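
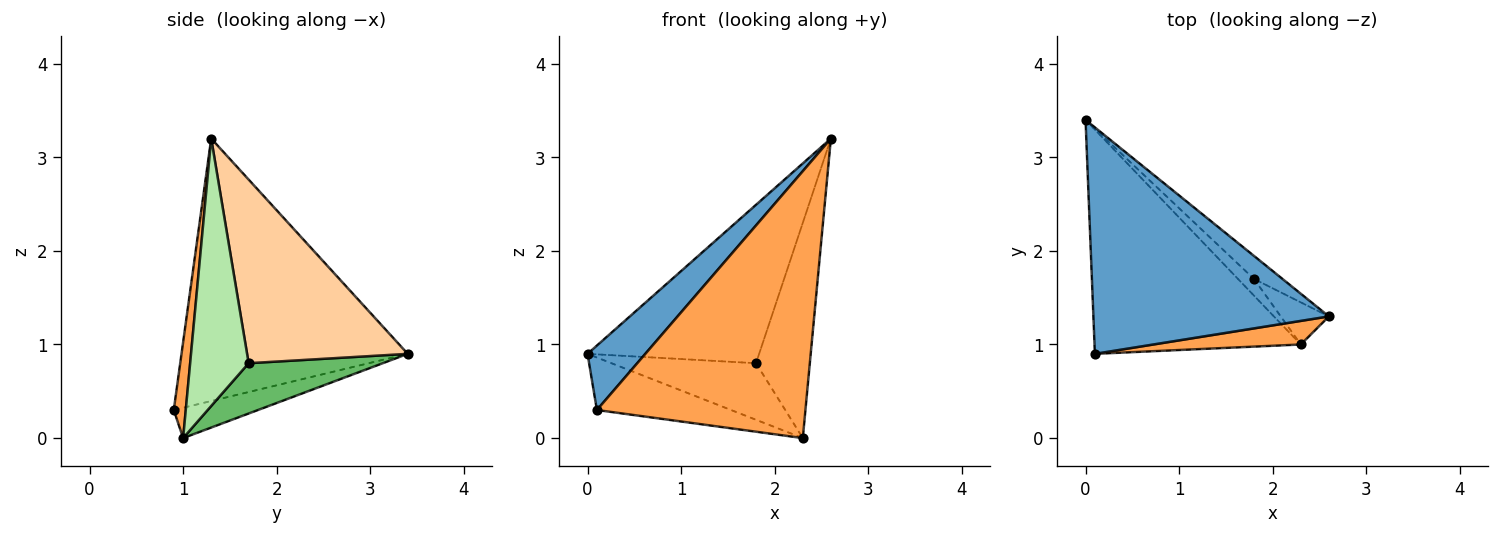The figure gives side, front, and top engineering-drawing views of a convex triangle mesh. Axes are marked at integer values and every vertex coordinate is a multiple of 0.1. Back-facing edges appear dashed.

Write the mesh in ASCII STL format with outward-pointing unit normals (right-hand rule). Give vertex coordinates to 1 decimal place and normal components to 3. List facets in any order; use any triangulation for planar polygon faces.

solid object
 facet normal -0.731 -0.187 0.656
  outer loop
   vertex 0.1 0.9 0.3
   vertex 2.6 1.3 3.2
   vertex 0.0 3.4 0.9
  endloop
 endfacet
 facet normal -0.142 0.226 -0.964
  outer loop
   vertex 2.3 1.0 0.0
   vertex 0.1 0.9 0.3
   vertex 0.0 3.4 0.9
  endloop
 endfacet
 facet normal 0.057 -0.994 0.088
  outer loop
   vertex 2.3 1.0 0.0
   vertex 2.6 1.3 3.2
   vertex 0.1 0.9 0.3
  endloop
 endfacet
 facet normal 0.680 0.726 -0.106
  outer loop
   vertex 1.8 1.7 0.8
   vertex 0.0 3.4 0.9
   vertex 2.6 1.3 3.2
  endloop
 endfacet
 facet normal 0.665 0.716 -0.211
  outer loop
   vertex 1.8 1.7 0.8
   vertex 2.3 1.0 0.0
   vertex 0.0 3.4 0.9
  endloop
 endfacet
 facet normal 0.730 0.671 -0.131
  outer loop
   vertex 1.8 1.7 0.8
   vertex 2.6 1.3 3.2
   vertex 2.3 1.0 0.0
  endloop
 endfacet
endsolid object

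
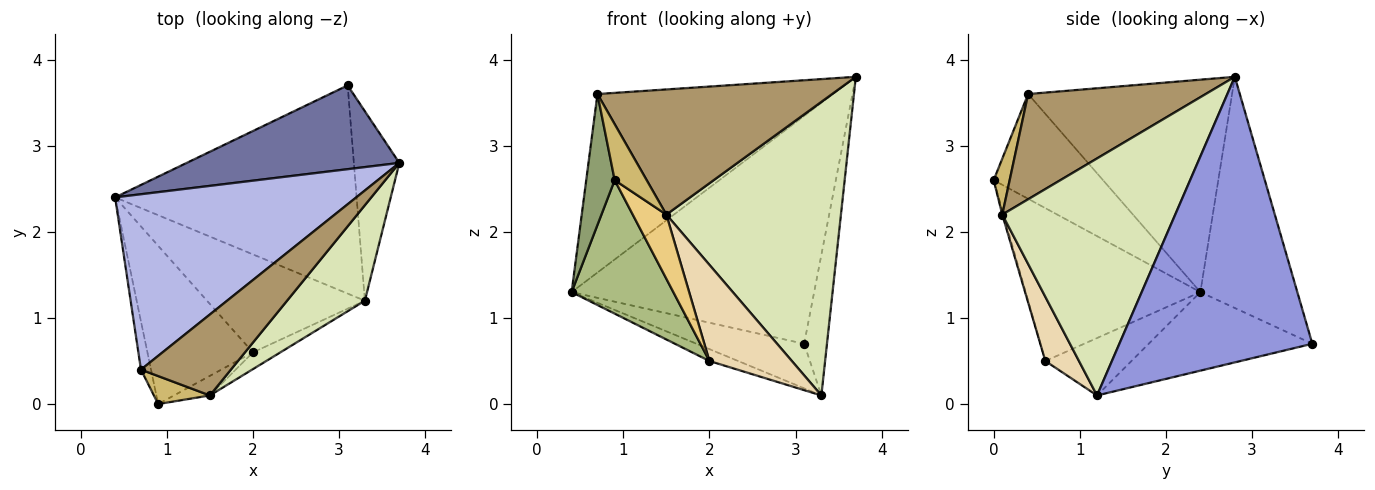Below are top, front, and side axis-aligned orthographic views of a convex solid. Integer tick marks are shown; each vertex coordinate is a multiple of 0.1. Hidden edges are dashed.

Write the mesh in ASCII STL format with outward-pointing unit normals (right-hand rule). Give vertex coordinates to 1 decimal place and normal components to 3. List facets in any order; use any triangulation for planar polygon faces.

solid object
 facet normal -0.351 0.879 0.323
  outer loop
   vertex 3.1 3.7 0.7
   vertex 0.4 2.4 1.3
   vertex 3.7 2.8 3.8
  endloop
 endfacet
 facet normal -0.303 0.199 -0.932
  outer loop
   vertex 3.1 3.7 0.7
   vertex 3.3 1.2 0.1
   vertex 0.4 2.4 1.3
  endloop
 endfacet
 facet normal 0.981 0.116 -0.156
  outer loop
   vertex 3.1 3.7 0.7
   vertex 3.7 2.8 3.8
   vertex 3.3 1.2 0.1
  endloop
 endfacet
 facet normal -0.525 0.607 0.596
  outer loop
   vertex 0.7 0.4 3.6
   vertex 3.7 2.8 3.8
   vertex 0.4 2.4 1.3
  endloop
 endfacet
 facet normal -0.964 -0.251 -0.092
  outer loop
   vertex 0.7 0.4 3.6
   vertex 0.4 2.4 1.3
   vertex 0.9 0.0 2.6
  endloop
 endfacet
 facet normal -0.742 -0.432 -0.512
  outer loop
   vertex 2.0 0.6 0.5
   vertex 0.9 0.0 2.6
   vertex 0.4 2.4 1.3
  endloop
 endfacet
 facet normal -0.340 0.113 -0.934
  outer loop
   vertex 2.0 0.6 0.5
   vertex 0.4 2.4 1.3
   vertex 3.3 1.2 0.1
  endloop
 endfacet
 facet normal 0.686 -0.692 0.225
  outer loop
   vertex 1.5 0.1 2.2
   vertex 3.3 1.2 0.1
   vertex 3.7 2.8 3.8
  endloop
 endfacet
 facet normal 0.536 -0.709 0.458
  outer loop
   vertex 1.5 0.1 2.2
   vertex 3.7 2.8 3.8
   vertex 0.7 0.4 3.6
  endloop
 endfacet
 facet normal 0.408 -0.816 0.408
  outer loop
   vertex 1.5 0.1 2.2
   vertex 0.7 0.4 3.6
   vertex 0.9 0.0 2.6
  endloop
 endfacet
 facet normal -0.035 -0.956 -0.291
  outer loop
   vertex 1.5 0.1 2.2
   vertex 0.9 0.0 2.6
   vertex 2.0 0.6 0.5
  endloop
 endfacet
 facet normal 0.373 -0.914 -0.159
  outer loop
   vertex 1.5 0.1 2.2
   vertex 2.0 0.6 0.5
   vertex 3.3 1.2 0.1
  endloop
 endfacet
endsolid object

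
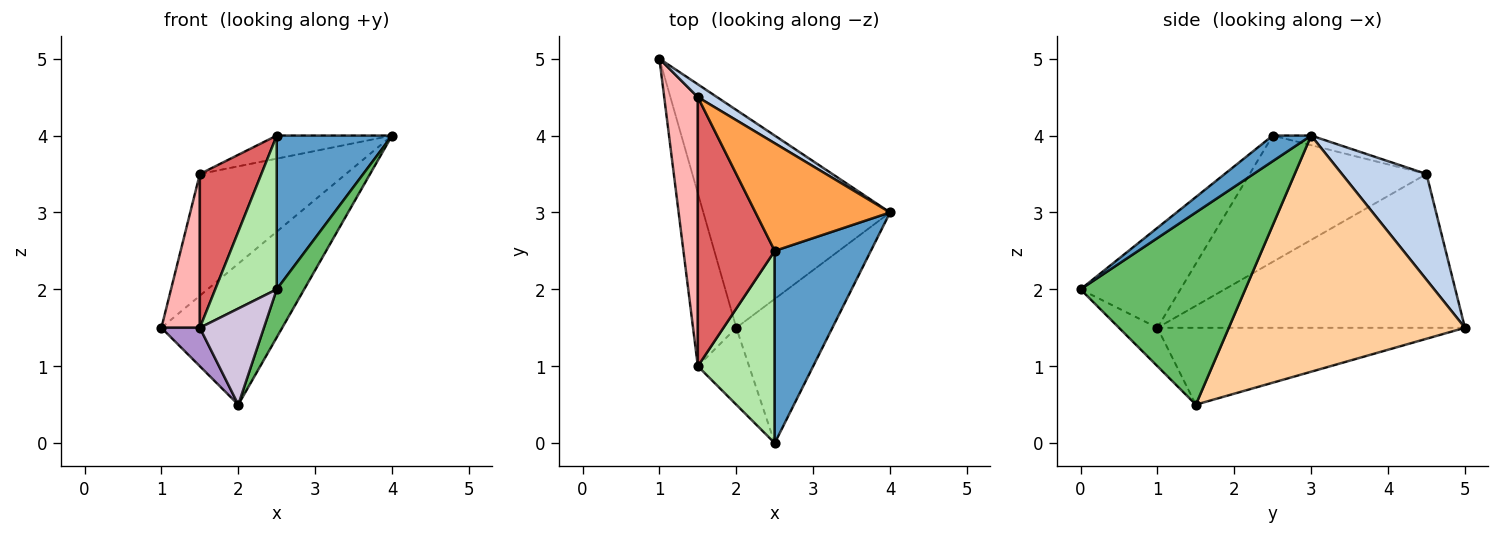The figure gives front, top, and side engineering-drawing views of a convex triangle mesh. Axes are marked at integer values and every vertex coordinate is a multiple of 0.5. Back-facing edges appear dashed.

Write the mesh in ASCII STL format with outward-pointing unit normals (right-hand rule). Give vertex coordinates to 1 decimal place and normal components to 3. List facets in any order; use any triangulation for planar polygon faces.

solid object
 facet normal 0.204 -0.612 0.764
  outer loop
   vertex 2.5 2.5 4.0
   vertex 2.5 0.0 2.0
   vertex 4.0 3.0 4.0
  endloop
 endfacet
 facet normal 0.499 0.862 0.091
  outer loop
   vertex 1.5 4.5 3.5
   vertex 4.0 3.0 4.0
   vertex 1.0 5.0 1.5
  endloop
 endfacet
 facet normal -0.070 0.209 0.975
  outer loop
   vertex 1.5 4.5 3.5
   vertex 2.5 2.5 4.0
   vertex 4.0 3.0 4.0
  endloop
 endfacet
 facet normal 0.728 0.372 -0.576
  outer loop
   vertex 2.0 1.5 0.5
   vertex 1.0 5.0 1.5
   vertex 4.0 3.0 4.0
  endloop
 endfacet
 facet normal 0.885 -0.147 -0.442
  outer loop
   vertex 2.0 1.5 0.5
   vertex 4.0 3.0 4.0
   vertex 2.5 0.0 2.0
  endloop
 endfacet
 facet normal -0.712 -0.438 0.548
  outer loop
   vertex 1.5 1.0 1.5
   vertex 2.5 0.0 2.0
   vertex 2.5 2.5 4.0
  endloop
 endfacet
 facet normal -0.819 -0.285 0.498
  outer loop
   vertex 1.5 1.0 1.5
   vertex 2.5 2.5 4.0
   vertex 1.5 4.5 3.5
  endloop
 endfacet
 facet normal -0.970 -0.121 0.212
  outer loop
   vertex 1.5 1.0 1.5
   vertex 1.5 4.5 3.5
   vertex 1.0 5.0 1.5
  endloop
 endfacet
 facet normal -0.866 -0.108 -0.487
  outer loop
   vertex 1.5 1.0 1.5
   vertex 1.0 5.0 1.5
   vertex 2.0 1.5 0.5
  endloop
 endfacet
 facet normal -0.424 -0.707 -0.566
  outer loop
   vertex 1.5 1.0 1.5
   vertex 2.0 1.5 0.5
   vertex 2.5 0.0 2.0
  endloop
 endfacet
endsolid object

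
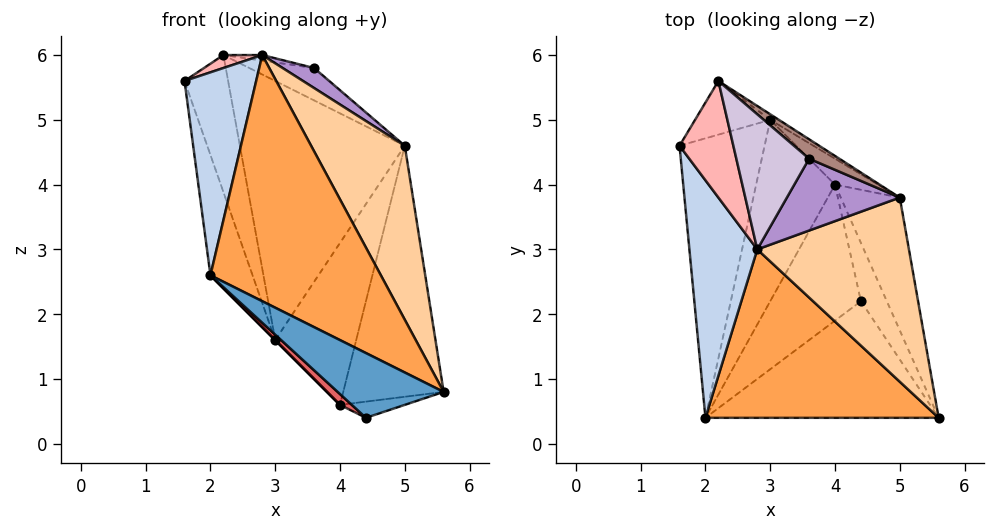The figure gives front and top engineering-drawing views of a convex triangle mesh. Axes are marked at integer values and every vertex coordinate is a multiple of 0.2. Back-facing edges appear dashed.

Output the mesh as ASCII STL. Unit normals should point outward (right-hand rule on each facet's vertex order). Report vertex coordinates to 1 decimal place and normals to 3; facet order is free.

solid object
 facet normal -0.400 -0.445 -0.801
  outer loop
   vertex 4.4 2.2 0.4
   vertex 5.6 0.4 0.8
   vertex 2.0 0.4 2.6
  endloop
 endfacet
 facet normal -0.746 -0.433 0.506
  outer loop
   vertex 2.8 3.0 6.0
   vertex 1.6 4.6 5.6
   vertex 2.0 0.4 2.6
  endloop
 endfacet
 facet normal 0.272 -0.794 0.543
  outer loop
   vertex 2.8 3.0 6.0
   vertex 2.0 0.4 2.6
   vertex 5.6 0.4 0.8
  endloop
 endfacet
 facet normal 0.580 -0.559 0.592
  outer loop
   vertex 5.0 3.8 4.6
   vertex 2.8 3.0 6.0
   vertex 5.6 0.4 0.8
  endloop
 endfacet
 facet normal 0.586 0.217 -0.781
  outer loop
   vertex 4.0 4.0 0.6
   vertex 5.6 0.4 0.8
   vertex 4.4 2.2 0.4
  endloop
 endfacet
 facet normal 0.899 0.388 -0.205
  outer loop
   vertex 4.0 4.0 0.6
   vertex 5.0 3.8 4.6
   vertex 5.6 0.4 0.8
  endloop
 endfacet
 facet normal -0.650 -0.060 -0.758
  outer loop
   vertex 4.0 4.0 0.6
   vertex 4.4 2.2 0.4
   vertex 2.0 0.4 2.6
  endloop
 endfacet
 facet normal -0.432 -0.100 0.897
  outer loop
   vertex 2.2 5.6 6.0
   vertex 1.6 4.6 5.6
   vertex 2.8 3.0 6.0
  endloop
 endfacet
 facet normal 0.579 -0.219 0.785
  outer loop
   vertex 3.6 4.4 5.8
   vertex 2.8 3.0 6.0
   vertex 5.0 3.8 4.6
  endloop
 endfacet
 facet normal 0.175 0.040 0.984
  outer loop
   vertex 3.6 4.4 5.8
   vertex 2.2 5.6 6.0
   vertex 2.8 3.0 6.0
  endloop
 endfacet
 facet normal 0.629 0.667 0.400
  outer loop
   vertex 3.6 4.4 5.8
   vertex 5.0 3.8 4.6
   vertex 2.2 5.6 6.0
  endloop
 endfacet
 facet normal 0.638 0.760 -0.122
  outer loop
   vertex 3.0 5.0 1.6
   vertex 5.0 3.8 4.6
   vertex 4.0 4.0 0.6
  endloop
 endfacet
 facet normal 0.534 0.845 -0.018
  outer loop
   vertex 3.0 5.0 1.6
   vertex 2.2 5.6 6.0
   vertex 5.0 3.8 4.6
  endloop
 endfacet
 facet normal -0.795 0.565 -0.222
  outer loop
   vertex 3.0 5.0 1.6
   vertex 1.6 4.6 5.6
   vertex 2.2 5.6 6.0
  endloop
 endfacet
 facet normal -0.939 0.136 -0.315
  outer loop
   vertex 3.0 5.0 1.6
   vertex 2.0 0.4 2.6
   vertex 1.6 4.6 5.6
  endloop
 endfacet
 facet normal -0.707 0.000 -0.707
  outer loop
   vertex 3.0 5.0 1.6
   vertex 4.0 4.0 0.6
   vertex 2.0 0.4 2.6
  endloop
 endfacet
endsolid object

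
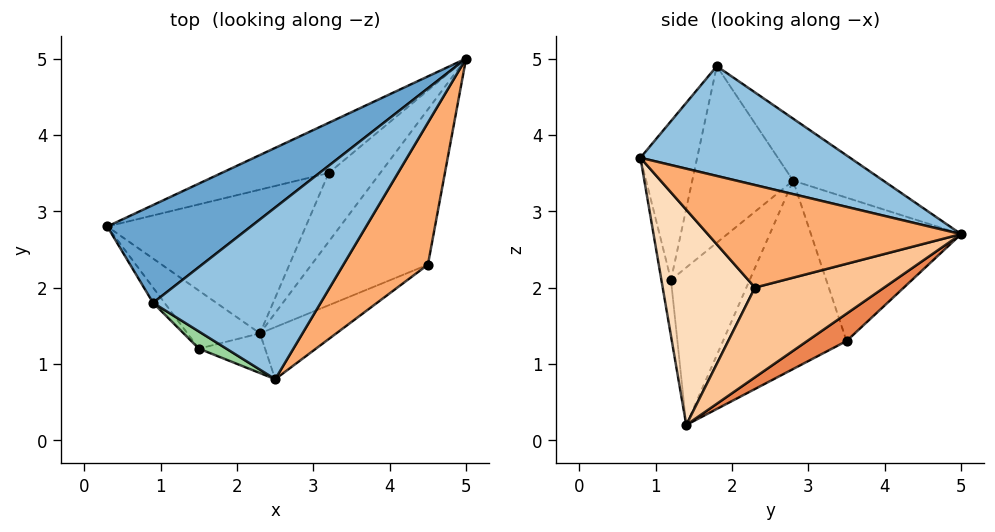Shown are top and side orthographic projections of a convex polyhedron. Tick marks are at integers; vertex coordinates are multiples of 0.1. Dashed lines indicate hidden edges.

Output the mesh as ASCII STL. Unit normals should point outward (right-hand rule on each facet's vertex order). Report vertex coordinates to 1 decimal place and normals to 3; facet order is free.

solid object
 facet normal -0.262 0.752 0.606
  outer loop
   vertex 0.9 1.8 4.9
   vertex 5.0 5.0 2.7
   vertex 0.3 2.8 3.4
  endloop
 endfacet
 facet normal 0.544 -0.126 0.830
  outer loop
   vertex 0.9 1.8 4.9
   vertex 2.5 0.8 3.7
   vertex 5.0 5.0 2.7
  endloop
 endfacet
 facet normal -0.440 0.835 -0.329
  outer loop
   vertex 3.2 3.5 1.3
   vertex 0.3 2.8 3.4
   vertex 5.0 5.0 2.7
  endloop
 endfacet
 facet normal -0.570 0.559 -0.601
  outer loop
   vertex 3.2 3.5 1.3
   vertex 2.3 1.4 0.2
   vertex 0.3 2.8 3.4
  endloop
 endfacet
 facet normal 0.454 0.253 -0.854
  outer loop
   vertex 3.2 3.5 1.3
   vertex 5.0 5.0 2.7
   vertex 2.3 1.4 0.2
  endloop
 endfacet
 facet normal 0.737 -0.294 0.608
  outer loop
   vertex 4.5 2.3 2.0
   vertex 5.0 5.0 2.7
   vertex 2.5 0.8 3.7
  endloop
 endfacet
 facet normal 0.608 0.092 -0.789
  outer loop
   vertex 4.5 2.3 2.0
   vertex 2.3 1.4 0.2
   vertex 5.0 5.0 2.7
  endloop
 endfacet
 facet normal 0.492 -0.853 -0.174
  outer loop
   vertex 4.5 2.3 2.0
   vertex 2.5 0.8 3.7
   vertex 2.3 1.4 0.2
  endloop
 endfacet
 facet normal -0.135 -0.978 -0.160
  outer loop
   vertex 1.5 1.2 2.1
   vertex 2.3 1.4 0.2
   vertex 2.5 0.8 3.7
  endloop
 endfacet
 facet normal -0.482 -0.872 0.083
  outer loop
   vertex 1.5 1.2 2.1
   vertex 2.5 0.8 3.7
   vertex 0.9 1.8 4.9
  endloop
 endfacet
 facet normal -0.860 -0.323 -0.396
  outer loop
   vertex 1.5 1.2 2.1
   vertex 0.3 2.8 3.4
   vertex 2.3 1.4 0.2
  endloop
 endfacet
 facet normal -0.819 -0.571 -0.053
  outer loop
   vertex 1.5 1.2 2.1
   vertex 0.9 1.8 4.9
   vertex 0.3 2.8 3.4
  endloop
 endfacet
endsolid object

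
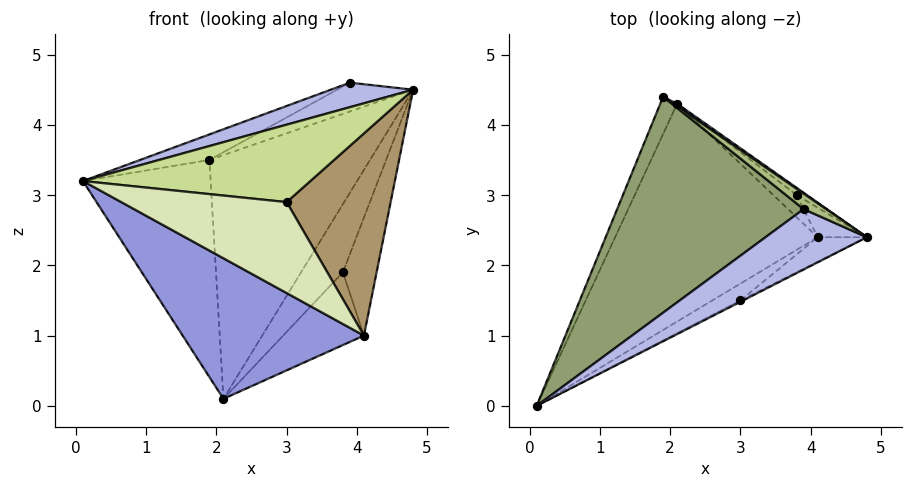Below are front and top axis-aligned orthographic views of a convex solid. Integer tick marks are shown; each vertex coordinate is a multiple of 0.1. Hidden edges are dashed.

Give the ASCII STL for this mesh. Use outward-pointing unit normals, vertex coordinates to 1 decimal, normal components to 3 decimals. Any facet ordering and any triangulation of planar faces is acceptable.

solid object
 facet normal -0.922 0.382 -0.065
  outer loop
   vertex 2.1 4.3 0.1
   vertex 0.1 0.0 3.2
   vertex 1.9 4.4 3.5
  endloop
 endfacet
 facet normal 0.566 0.825 0.009
  outer loop
   vertex 2.1 4.3 0.1
   vertex 1.9 4.4 3.5
   vertex 4.8 2.4 4.5
  endloop
 endfacet
 facet normal -0.136 -0.537 -0.833
  outer loop
   vertex 4.1 2.4 1.0
   vertex 0.1 0.0 3.2
   vertex 2.1 4.3 0.1
  endloop
 endfacet
 facet normal -0.064 -0.375 0.925
  outer loop
   vertex 3.9 2.8 4.6
   vertex 0.1 0.0 3.2
   vertex 4.8 2.4 4.5
  endloop
 endfacet
 facet normal -0.412 0.107 0.905
  outer loop
   vertex 3.9 2.8 4.6
   vertex 1.9 4.4 3.5
   vertex 0.1 0.0 3.2
  endloop
 endfacet
 facet normal 0.406 0.805 0.433
  outer loop
   vertex 3.9 2.8 4.6
   vertex 4.8 2.4 4.5
   vertex 1.9 4.4 3.5
  endloop
 endfacet
 facet normal 0.458 -0.889 -0.015
  outer loop
   vertex 3.0 1.5 2.9
   vertex 4.8 2.4 4.5
   vertex 0.1 0.0 3.2
  endloop
 endfacet
 facet normal 0.440 -0.883 -0.164
  outer loop
   vertex 3.0 1.5 2.9
   vertex 0.1 0.0 3.2
   vertex 4.1 2.4 1.0
  endloop
 endfacet
 facet normal 0.517 -0.850 -0.103
  outer loop
   vertex 3.0 1.5 2.9
   vertex 4.1 2.4 1.0
   vertex 4.8 2.4 4.5
  endloop
 endfacet
 facet normal 0.658 0.749 -0.080
  outer loop
   vertex 3.8 3.0 1.9
   vertex 2.1 4.3 0.1
   vertex 4.8 2.4 4.5
  endloop
 endfacet
 facet normal 0.772 0.617 -0.154
  outer loop
   vertex 3.8 3.0 1.9
   vertex 4.8 2.4 4.5
   vertex 4.1 2.4 1.0
  endloop
 endfacet
 facet normal 0.721 0.663 -0.202
  outer loop
   vertex 3.8 3.0 1.9
   vertex 4.1 2.4 1.0
   vertex 2.1 4.3 0.1
  endloop
 endfacet
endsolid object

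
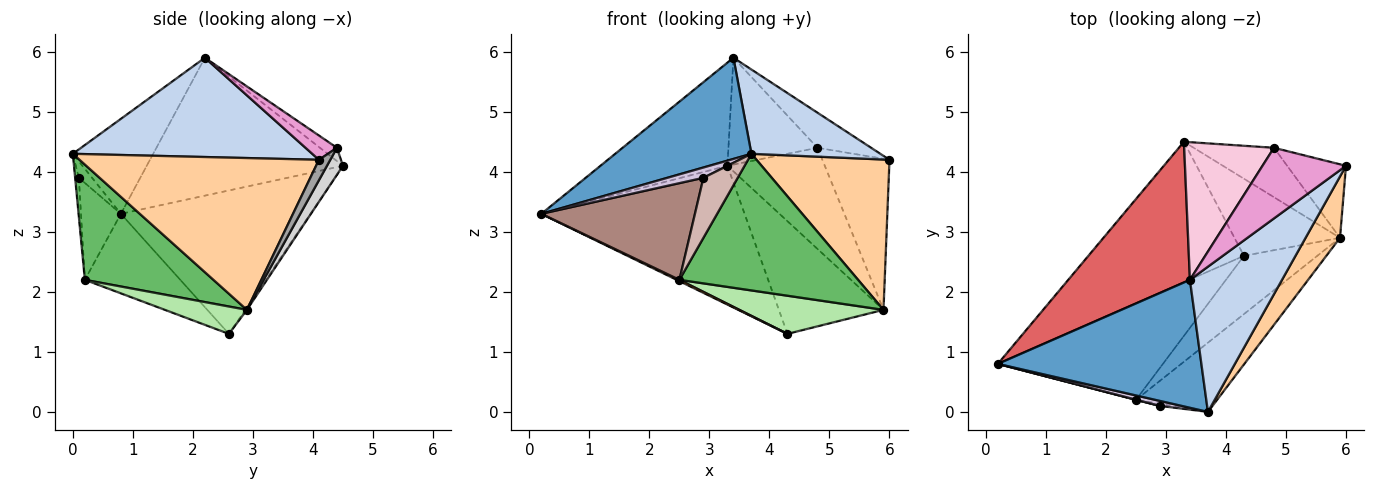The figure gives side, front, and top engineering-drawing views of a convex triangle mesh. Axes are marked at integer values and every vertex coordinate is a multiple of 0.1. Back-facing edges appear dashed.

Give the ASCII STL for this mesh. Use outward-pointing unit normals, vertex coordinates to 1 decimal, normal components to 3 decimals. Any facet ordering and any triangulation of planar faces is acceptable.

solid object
 facet normal -0.344 -0.583 0.737
  outer loop
   vertex 3.4 2.2 5.9
   vertex 0.2 0.8 3.3
   vertex 3.7 0.0 4.3
  endloop
 endfacet
 facet normal 0.682 -0.367 0.633
  outer loop
   vertex 3.4 2.2 5.9
   vertex 3.7 0.0 4.3
   vertex 6.0 4.1 4.2
  endloop
 endfacet
 facet normal -0.434 -0.012 -0.901
  outer loop
   vertex 2.5 0.2 2.2
   vertex 0.2 0.8 3.3
   vertex 4.3 2.6 1.3
  endloop
 endfacet
 facet normal 0.858 -0.476 0.194
  outer loop
   vertex 5.9 2.9 1.7
   vertex 6.0 4.1 4.2
   vertex 3.7 0.0 4.3
  endloop
 endfacet
 facet normal 0.540 -0.751 -0.380
  outer loop
   vertex 5.9 2.9 1.7
   vertex 3.7 0.0 4.3
   vertex 2.5 0.2 2.2
  endloop
 endfacet
 facet normal 0.298 -0.523 -0.799
  outer loop
   vertex 5.9 2.9 1.7
   vertex 2.5 0.2 2.2
   vertex 4.3 2.6 1.3
  endloop
 endfacet
 facet normal -0.675 0.437 0.595
  outer loop
   vertex 3.3 4.5 4.1
   vertex 0.2 0.8 3.3
   vertex 3.4 2.2 5.9
  endloop
 endfacet
 facet normal -0.548 0.588 -0.595
  outer loop
   vertex 3.3 4.5 4.1
   vertex 4.3 2.6 1.3
   vertex 0.2 0.8 3.3
  endloop
 endfacet
 facet normal -0.014 0.825 -0.565
  outer loop
   vertex 3.3 4.5 4.1
   vertex 5.9 2.9 1.7
   vertex 4.3 2.6 1.3
  endloop
 endfacet
 facet normal -0.313 -0.855 0.413
  outer loop
   vertex 2.9 0.1 3.9
   vertex 3.7 0.0 4.3
   vertex 0.2 0.8 3.3
  endloop
 endfacet
 facet normal -0.251 -0.968 0.002
  outer loop
   vertex 2.9 0.1 3.9
   vertex 0.2 0.8 3.3
   vertex 2.5 0.2 2.2
  endloop
 endfacet
 facet normal -0.108 -0.994 -0.033
  outer loop
   vertex 2.9 0.1 3.9
   vertex 2.5 0.2 2.2
   vertex 3.7 0.0 4.3
  endloop
 endfacet
 facet normal 0.252 0.431 0.867
  outer loop
   vertex 4.8 4.4 4.4
   vertex 3.4 2.2 5.9
   vertex 6.0 4.1 4.2
  endloop
 endfacet
 facet normal -0.116 0.609 0.785
  outer loop
   vertex 4.8 4.4 4.4
   vertex 3.3 4.5 4.1
   vertex 3.4 2.2 5.9
  endloop
 endfacet
 facet normal 0.150 0.889 -0.433
  outer loop
   vertex 4.8 4.4 4.4
   vertex 6.0 4.1 4.2
   vertex 5.9 2.9 1.7
  endloop
 endfacet
 facet normal 0.146 0.889 -0.434
  outer loop
   vertex 4.8 4.4 4.4
   vertex 5.9 2.9 1.7
   vertex 3.3 4.5 4.1
  endloop
 endfacet
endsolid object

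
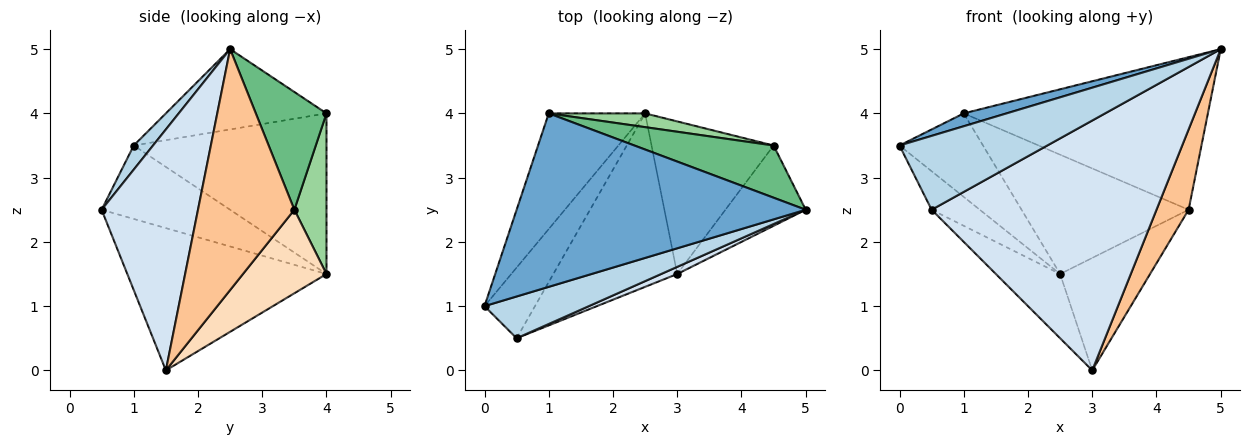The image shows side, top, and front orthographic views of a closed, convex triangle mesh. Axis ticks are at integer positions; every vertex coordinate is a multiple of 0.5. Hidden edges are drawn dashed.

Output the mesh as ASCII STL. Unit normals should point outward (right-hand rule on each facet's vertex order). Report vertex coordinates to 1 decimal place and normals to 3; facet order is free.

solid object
 facet normal -0.267 -0.071 0.961
  outer loop
   vertex 1.0 4.0 4.0
   vertex 0.0 1.0 3.5
   vertex 5.0 2.5 5.0
  endloop
 endfacet
 facet normal -0.804 0.348 -0.482
  outer loop
   vertex 1.0 4.0 4.0
   vertex 2.5 4.0 1.5
   vertex 0.0 1.0 3.5
  endloop
 endfacet
 facet normal 0.113 -0.865 0.489
  outer loop
   vertex 0.5 0.5 2.5
   vertex 5.0 2.5 5.0
   vertex 0.0 1.0 3.5
  endloop
 endfacet
 facet normal 0.394 -0.919 0.026
  outer loop
   vertex 0.5 0.5 2.5
   vertex 3.0 1.5 0.0
   vertex 5.0 2.5 5.0
  endloop
 endfacet
 facet normal -0.787 0.295 -0.541
  outer loop
   vertex 0.5 0.5 2.5
   vertex 0.0 1.0 3.5
   vertex 2.5 4.0 1.5
  endloop
 endfacet
 facet normal -0.733 0.236 -0.638
  outer loop
   vertex 0.5 0.5 2.5
   vertex 2.5 4.0 1.5
   vertex 3.0 1.5 0.0
  endloop
 endfacet
 facet normal 0.905 -0.302 -0.302
  outer loop
   vertex 4.5 3.5 2.5
   vertex 5.0 2.5 5.0
   vertex 3.0 1.5 0.0
  endloop
 endfacet
 facet normal 0.482 0.520 -0.705
  outer loop
   vertex 4.5 3.5 2.5
   vertex 3.0 1.5 0.0
   vertex 2.5 4.0 1.5
  endloop
 endfacet
 facet normal 0.264 0.913 0.312
  outer loop
   vertex 4.5 3.5 2.5
   vertex 1.0 4.0 4.0
   vertex 5.0 2.5 5.0
  endloop
 endfacet
 facet normal 0.188 0.976 0.113
  outer loop
   vertex 4.5 3.5 2.5
   vertex 2.5 4.0 1.5
   vertex 1.0 4.0 4.0
  endloop
 endfacet
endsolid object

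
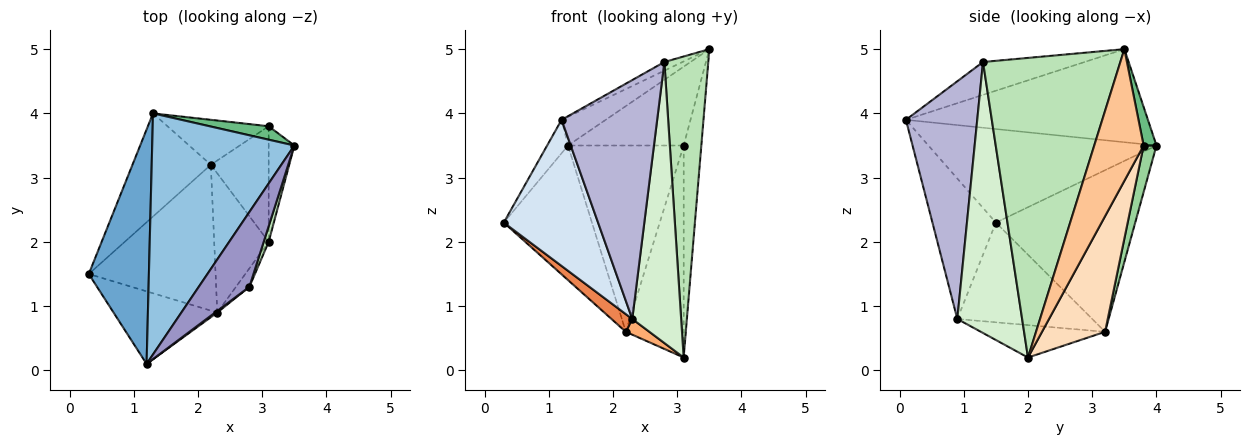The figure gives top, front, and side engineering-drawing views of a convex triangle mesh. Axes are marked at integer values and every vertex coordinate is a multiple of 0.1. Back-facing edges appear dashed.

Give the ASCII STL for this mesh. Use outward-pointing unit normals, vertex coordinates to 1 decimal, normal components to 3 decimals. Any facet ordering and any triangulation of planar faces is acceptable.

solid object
 facet normal -0.839 0.077 0.539
  outer loop
   vertex 1.3 4.0 3.5
   vertex 0.3 1.5 2.3
   vertex 1.2 0.1 3.9
  endloop
 endfacet
 facet normal -0.545 0.099 0.833
  outer loop
   vertex 1.3 4.0 3.5
   vertex 1.2 0.1 3.9
   vertex 3.5 3.5 5.0
  endloop
 endfacet
 facet normal -0.782 0.495 -0.379
  outer loop
   vertex 1.3 4.0 3.5
   vertex 2.2 3.2 0.6
   vertex 0.3 1.5 2.3
  endloop
 endfacet
 facet normal -0.516 -0.767 -0.381
  outer loop
   vertex 2.3 0.9 0.8
   vertex 1.2 0.1 3.9
   vertex 0.3 1.5 2.3
  endloop
 endfacet
 facet normal -0.615 -0.095 -0.783
  outer loop
   vertex 2.3 0.9 0.8
   vertex 0.3 1.5 2.3
   vertex 2.2 3.2 0.6
  endloop
 endfacet
 facet normal -0.509 -0.097 -0.855
  outer loop
   vertex 2.3 0.9 0.8
   vertex 2.2 3.2 0.6
   vertex 3.1 2.0 0.2
  endloop
 endfacet
 facet normal 0.926 0.331 -0.181
  outer loop
   vertex 3.1 3.8 3.5
   vertex 3.5 3.5 5.0
   vertex 3.1 2.0 0.2
  endloop
 endfacet
 facet normal 0.692 0.634 -0.346
  outer loop
   vertex 3.1 3.8 3.5
   vertex 3.1 2.0 0.2
   vertex 2.2 3.2 0.6
  endloop
 endfacet
 facet normal 0.109 0.980 0.167
  outer loop
   vertex 3.1 3.8 3.5
   vertex 1.3 4.0 3.5
   vertex 3.5 3.5 5.0
  endloop
 endfacet
 facet normal 0.107 0.966 -0.233
  outer loop
   vertex 3.1 3.8 3.5
   vertex 2.2 3.2 0.6
   vertex 1.3 4.0 3.5
  endloop
 endfacet
 facet normal 0.952 -0.304 0.016
  outer loop
   vertex 2.8 1.3 4.8
   vertex 3.1 2.0 0.2
   vertex 3.5 3.5 5.0
  endloop
 endfacet
 facet normal 0.798 -0.602 -0.040
  outer loop
   vertex 2.8 1.3 4.8
   vertex 2.3 0.9 0.8
   vertex 3.1 2.0 0.2
  endloop
 endfacet
 facet normal -0.542 0.097 0.835
  outer loop
   vertex 2.8 1.3 4.8
   vertex 3.5 3.5 5.0
   vertex 1.2 0.1 3.9
  endloop
 endfacet
 facet normal 0.598 -0.801 0.005
  outer loop
   vertex 2.8 1.3 4.8
   vertex 1.2 0.1 3.9
   vertex 2.3 0.9 0.8
  endloop
 endfacet
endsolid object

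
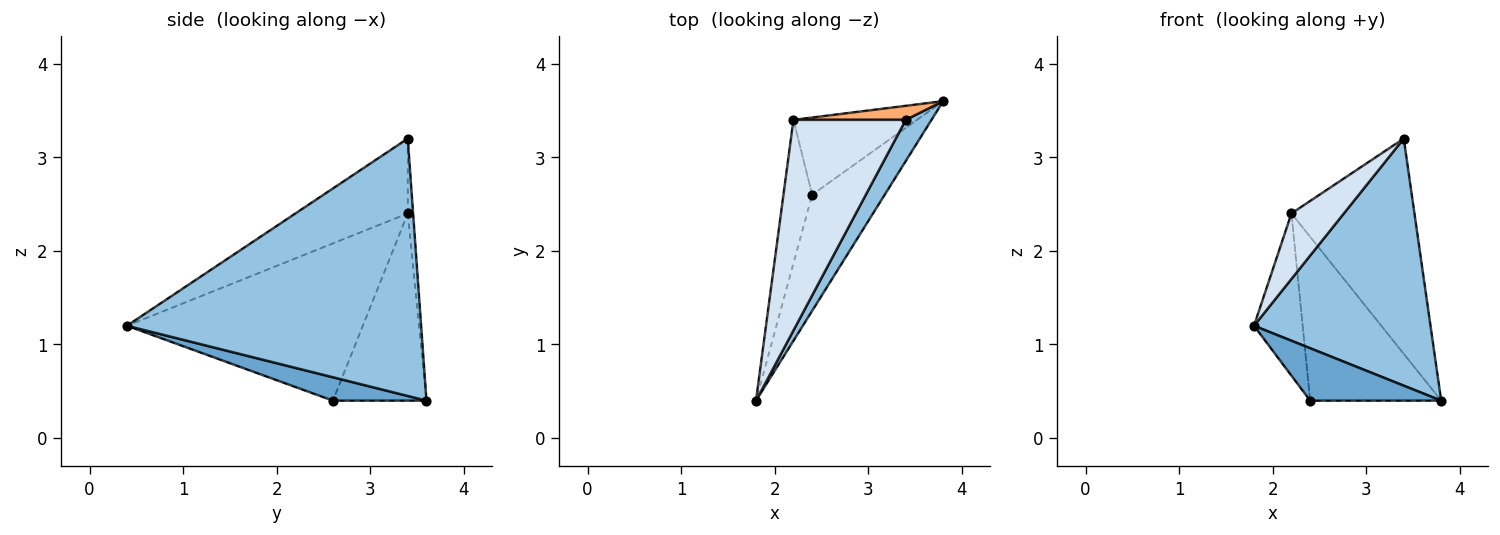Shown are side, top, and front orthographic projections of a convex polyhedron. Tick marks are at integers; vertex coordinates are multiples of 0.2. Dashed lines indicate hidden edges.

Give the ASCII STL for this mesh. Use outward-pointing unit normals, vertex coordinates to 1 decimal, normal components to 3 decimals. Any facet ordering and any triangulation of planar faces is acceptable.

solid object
 facet normal 0.282 -0.395 -0.874
  outer loop
   vertex 2.4 2.6 0.4
   vertex 3.8 3.6 0.4
   vertex 1.8 0.4 1.2
  endloop
 endfacet
 facet normal 0.854 -0.513 0.085
  outer loop
   vertex 3.4 3.4 3.2
   vertex 1.8 0.4 1.2
   vertex 3.8 3.6 0.4
  endloop
 endfacet
 facet normal -0.964 0.199 -0.176
  outer loop
   vertex 2.2 3.4 2.4
   vertex 2.4 2.6 0.4
   vertex 1.8 0.4 1.2
  endloop
 endfacet
 facet normal -0.537 -0.251 0.806
  outer loop
   vertex 2.2 3.4 2.4
   vertex 1.8 0.4 1.2
   vertex 3.4 3.4 3.2
  endloop
 endfacet
 facet normal -0.543 0.760 -0.358
  outer loop
   vertex 2.2 3.4 2.4
   vertex 3.8 3.6 0.4
   vertex 2.4 2.6 0.4
  endloop
 endfacet
 facet normal -0.043 0.997 0.065
  outer loop
   vertex 2.2 3.4 2.4
   vertex 3.4 3.4 3.2
   vertex 3.8 3.6 0.4
  endloop
 endfacet
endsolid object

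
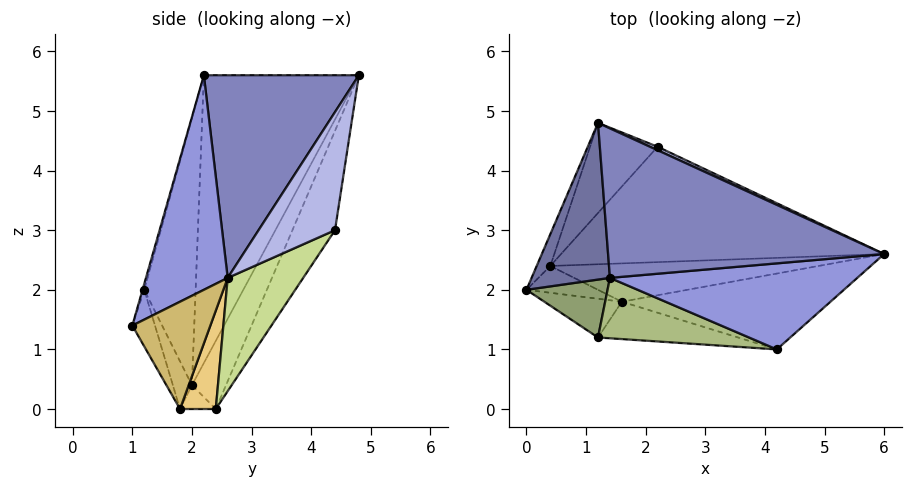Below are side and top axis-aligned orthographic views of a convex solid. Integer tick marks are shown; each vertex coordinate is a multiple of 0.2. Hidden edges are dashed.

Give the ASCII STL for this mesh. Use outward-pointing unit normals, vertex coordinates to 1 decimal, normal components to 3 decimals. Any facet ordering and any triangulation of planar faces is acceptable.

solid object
 facet normal -0.962 -0.074 0.262
  outer loop
   vertex 1.4 2.2 5.6
   vertex 1.2 4.8 5.6
   vertex 0.0 2.0 0.4
  endloop
 endfacet
 facet normal 0.591 0.045 0.805
  outer loop
   vertex 1.4 2.2 5.6
   vertex 6.0 2.6 2.2
   vertex 1.2 4.8 5.6
  endloop
 endfacet
 facet normal 0.438 -0.744 0.504
  outer loop
   vertex 1.4 2.2 5.6
   vertex 4.2 1.0 1.4
   vertex 6.0 2.6 2.2
  endloop
 endfacet
 facet normal 0.433 0.901 0.028
  outer loop
   vertex 2.2 4.4 3.0
   vertex 1.2 4.8 5.6
   vertex 6.0 2.6 2.2
  endloop
 endfacet
 facet normal -0.728 -0.650 0.221
  outer loop
   vertex 1.2 1.2 2.0
   vertex 1.4 2.2 5.6
   vertex 0.0 2.0 0.4
  endloop
 endfacet
 facet normal -0.011 -0.963 0.268
  outer loop
   vertex 1.2 1.2 2.0
   vertex 4.2 1.0 1.4
   vertex 1.4 2.2 5.6
  endloop
 endfacet
 facet normal 0.221 0.745 -0.629
  outer loop
   vertex 0.4 2.4 0.0
   vertex 2.2 4.4 3.0
   vertex 6.0 2.6 2.2
  endloop
 endfacet
 facet normal -0.772 0.617 -0.154
  outer loop
   vertex 0.4 2.4 0.0
   vertex 0.0 2.0 0.4
   vertex 1.2 4.8 5.6
  endloop
 endfacet
 facet normal -0.441 0.846 -0.300
  outer loop
   vertex 0.4 2.4 0.0
   vertex 1.2 4.8 5.6
   vertex 2.2 4.4 3.0
  endloop
 endfacet
 facet normal 0.456 -0.070 -0.887
  outer loop
   vertex 1.6 1.8 0.0
   vertex 6.0 2.6 2.2
   vertex 4.2 1.0 1.4
  endloop
 endfacet
 facet normal 0.284 0.567 -0.773
  outer loop
   vertex 1.6 1.8 0.0
   vertex 0.4 2.4 0.0
   vertex 6.0 2.6 2.2
  endloop
 endfacet
 facet normal -0.267 -0.535 -0.802
  outer loop
   vertex 1.6 1.8 0.0
   vertex 0.0 2.0 0.4
   vertex 0.4 2.4 0.0
  endloop
 endfacet
 facet normal -0.195 -0.928 -0.317
  outer loop
   vertex 1.6 1.8 0.0
   vertex 1.2 1.2 2.0
   vertex 0.0 2.0 0.4
  endloop
 endfacet
 facet normal -0.124 -0.943 -0.308
  outer loop
   vertex 1.6 1.8 0.0
   vertex 4.2 1.0 1.4
   vertex 1.2 1.2 2.0
  endloop
 endfacet
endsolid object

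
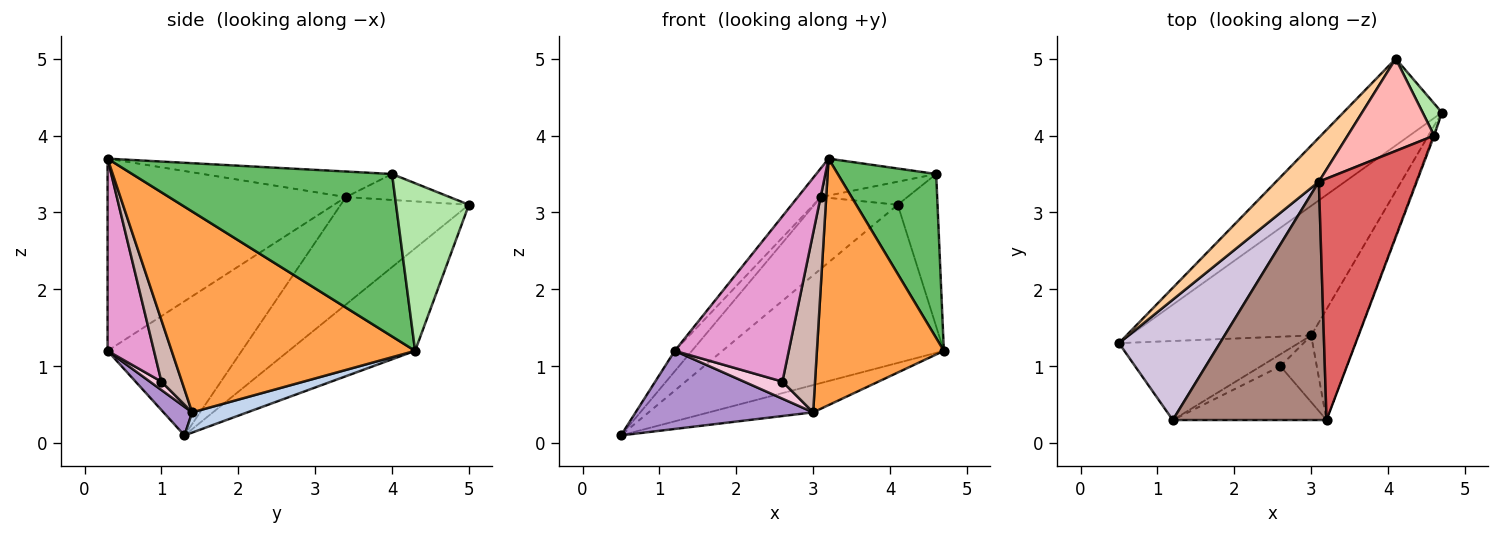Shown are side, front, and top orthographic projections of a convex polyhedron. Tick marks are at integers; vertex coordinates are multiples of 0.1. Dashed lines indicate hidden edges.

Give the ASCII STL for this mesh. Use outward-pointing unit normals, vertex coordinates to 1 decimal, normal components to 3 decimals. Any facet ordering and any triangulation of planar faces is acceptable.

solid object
 facet normal -0.447 0.784 -0.430
  outer loop
   vertex 4.1 5.0 3.1
   vertex 4.7 4.3 1.2
   vertex 0.5 1.3 0.1
  endloop
 endfacet
 facet normal 0.109 0.205 -0.973
  outer loop
   vertex 3.0 1.4 0.4
   vertex 0.5 1.3 0.1
   vertex 4.7 4.3 1.2
  endloop
 endfacet
 facet normal 0.868 -0.453 -0.204
  outer loop
   vertex 3.0 1.4 0.4
   vertex 4.7 4.3 1.2
   vertex 3.2 0.3 3.7
  endloop
 endfacet
 facet normal -0.795 0.517 0.317
  outer loop
   vertex 3.1 3.4 3.2
   vertex 4.1 5.0 3.1
   vertex 0.5 1.3 0.1
  endloop
 endfacet
 facet normal 0.935 -0.354 -0.006
  outer loop
   vertex 4.6 4.0 3.5
   vertex 3.2 0.3 3.7
   vertex 4.7 4.3 1.2
  endloop
 endfacet
 facet normal 0.873 0.477 0.100
  outer loop
   vertex 4.6 4.0 3.5
   vertex 4.7 4.3 1.2
   vertex 4.1 5.0 3.1
  endloop
 endfacet
 facet normal -0.250 0.146 0.957
  outer loop
   vertex 4.6 4.0 3.5
   vertex 3.1 3.4 3.2
   vertex 3.2 0.3 3.7
  endloop
 endfacet
 facet normal -0.279 0.233 0.931
  outer loop
   vertex 4.6 4.0 3.5
   vertex 4.1 5.0 3.1
   vertex 3.1 3.4 3.2
  endloop
 endfacet
 facet normal 0.113 -0.698 -0.707
  outer loop
   vertex 1.2 0.3 1.2
   vertex 0.5 1.3 0.1
   vertex 3.0 1.4 0.4
  endloop
 endfacet
 facet normal -0.795 0.101 0.598
  outer loop
   vertex 1.2 0.3 1.2
   vertex 3.1 3.4 3.2
   vertex 0.5 1.3 0.1
  endloop
 endfacet
 facet normal -0.779 0.075 0.623
  outer loop
   vertex 1.2 0.3 1.2
   vertex 3.2 0.3 3.7
   vertex 3.1 3.4 3.2
  endloop
 endfacet
 facet normal 0.508 -0.808 -0.300
  outer loop
   vertex 2.6 1.0 0.8
   vertex 3.0 1.4 0.4
   vertex 3.2 0.3 3.7
  endloop
 endfacet
 facet normal 0.361 -0.887 -0.289
  outer loop
   vertex 2.6 1.0 0.8
   vertex 3.2 0.3 3.7
   vertex 1.2 0.3 1.2
  endloop
 endfacet
 facet normal 0.239 -0.796 -0.557
  outer loop
   vertex 2.6 1.0 0.8
   vertex 1.2 0.3 1.2
   vertex 3.0 1.4 0.4
  endloop
 endfacet
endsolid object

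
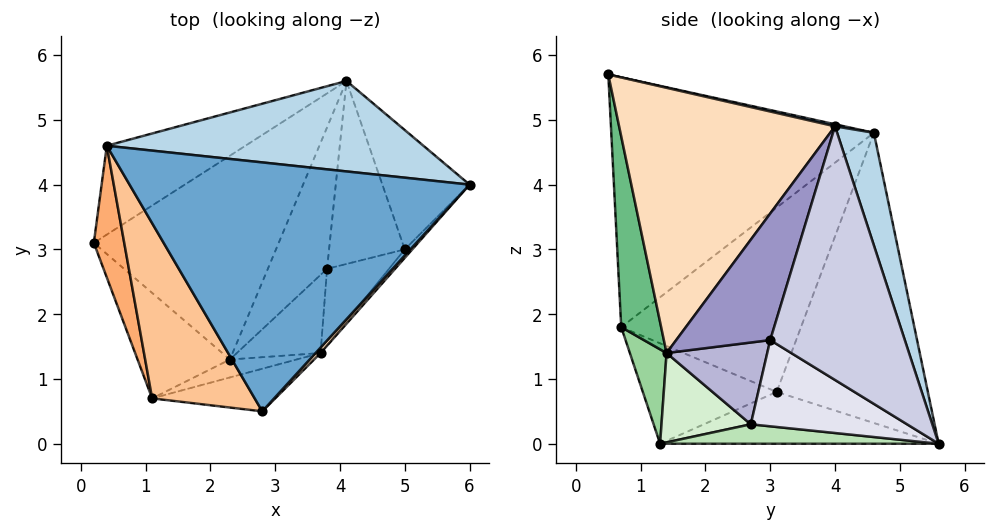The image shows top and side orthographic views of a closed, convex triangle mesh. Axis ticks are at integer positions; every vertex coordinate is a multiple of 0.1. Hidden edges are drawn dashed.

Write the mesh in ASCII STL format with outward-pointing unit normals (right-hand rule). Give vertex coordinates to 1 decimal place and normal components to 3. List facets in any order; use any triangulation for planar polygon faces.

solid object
 facet normal 0.006 0.218 0.976
  outer loop
   vertex 0.4 4.6 4.8
   vertex 2.8 0.5 5.7
   vertex 6.0 4.0 4.9
  endloop
 endfacet
 facet normal -0.558 0.786 -0.267
  outer loop
   vertex 0.4 4.6 4.8
   vertex 4.1 5.6 0.0
   vertex 0.2 3.1 0.8
  endloop
 endfacet
 facet normal 0.098 0.957 0.275
  outer loop
   vertex 0.4 4.6 4.8
   vertex 6.0 4.0 4.9
   vertex 4.1 5.6 0.0
  endloop
 endfacet
 facet normal -0.268 0.112 -0.957
  outer loop
   vertex 2.3 1.3 0.0
   vertex 0.2 3.1 0.8
   vertex 4.1 5.6 0.0
  endloop
 endfacet
 facet normal -0.643 -0.487 -0.591
  outer loop
   vertex 1.1 0.7 1.8
   vertex 0.2 3.1 0.8
   vertex 2.3 1.3 0.0
  endloop
 endfacet
 facet normal -0.944 -0.289 0.156
  outer loop
   vertex 1.1 0.7 1.8
   vertex 0.4 4.6 4.8
   vertex 0.2 3.1 0.8
  endloop
 endfacet
 facet normal -0.841 -0.417 0.345
  outer loop
   vertex 1.1 0.7 1.8
   vertex 2.8 0.5 5.7
   vertex 0.4 4.6 4.8
  endloop
 endfacet
 facet normal 0.740 -0.673 0.014
  outer loop
   vertex 3.7 1.4 1.4
   vertex 6.0 4.0 4.9
   vertex 2.8 0.5 5.7
  endloop
 endfacet
 facet normal 0.235 -0.960 -0.152
  outer loop
   vertex 3.7 1.4 1.4
   vertex 2.8 0.5 5.7
   vertex 1.1 0.7 1.8
  endloop
 endfacet
 facet normal 0.233 -0.959 -0.164
  outer loop
   vertex 3.7 1.4 1.4
   vertex 1.1 0.7 1.8
   vertex 2.3 1.3 0.0
  endloop
 endfacet
 facet normal 0.309 -0.129 -0.942
  outer loop
   vertex 3.8 2.7 0.3
   vertex 2.3 1.3 0.0
   vertex 4.1 5.6 0.0
  endloop
 endfacet
 facet normal 0.616 -0.536 -0.577
  outer loop
   vertex 3.8 2.7 0.3
   vertex 3.7 1.4 1.4
   vertex 2.3 1.3 0.0
  endloop
 endfacet
 facet normal 0.778 -0.626 -0.046
  outer loop
   vertex 5.0 3.0 1.6
   vertex 6.0 4.0 4.9
   vertex 3.7 1.4 1.4
  endloop
 endfacet
 facet normal 0.692 -0.497 -0.524
  outer loop
   vertex 5.0 3.0 1.6
   vertex 3.7 1.4 1.4
   vertex 3.8 2.7 0.3
  endloop
 endfacet
 facet normal 0.938 0.126 -0.323
  outer loop
   vertex 5.0 3.0 1.6
   vertex 4.1 5.6 0.0
   vertex 6.0 4.0 4.9
  endloop
 endfacet
 facet normal 0.743 -0.144 -0.653
  outer loop
   vertex 5.0 3.0 1.6
   vertex 3.8 2.7 0.3
   vertex 4.1 5.6 0.0
  endloop
 endfacet
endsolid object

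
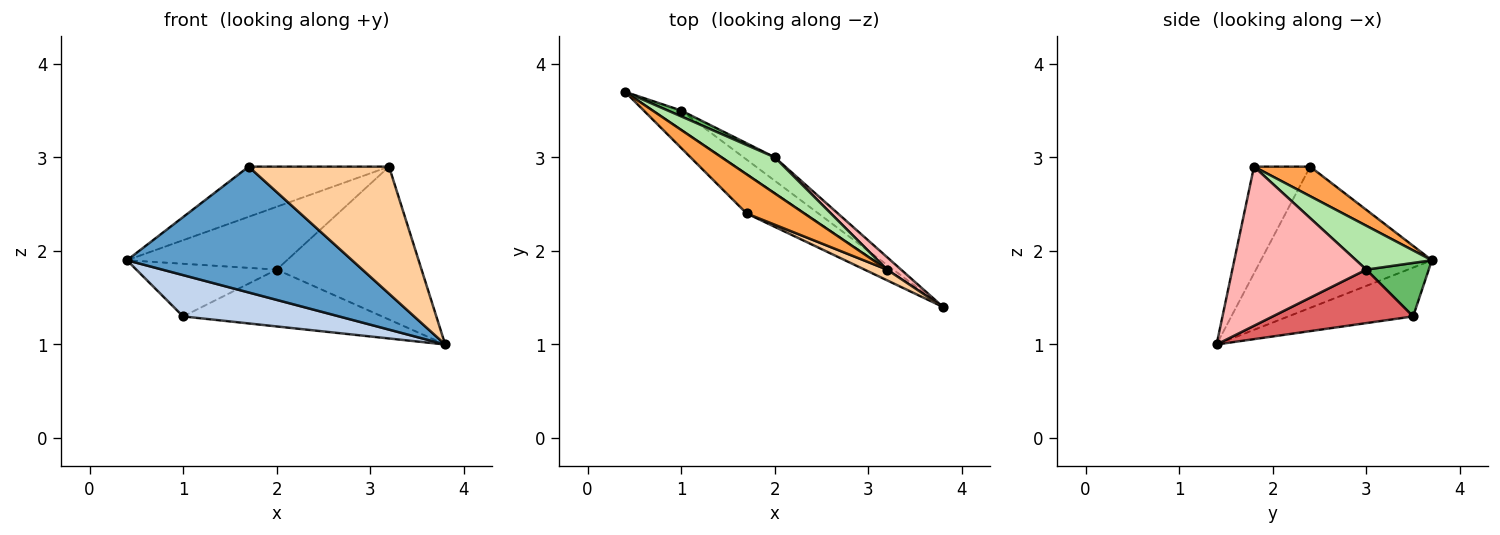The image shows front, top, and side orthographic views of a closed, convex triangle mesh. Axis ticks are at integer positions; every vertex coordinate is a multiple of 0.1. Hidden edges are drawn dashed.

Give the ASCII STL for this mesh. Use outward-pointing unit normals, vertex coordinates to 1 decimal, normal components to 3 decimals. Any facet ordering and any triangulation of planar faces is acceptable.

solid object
 facet normal -0.587 -0.773 -0.242
  outer loop
   vertex 1.7 2.4 2.9
   vertex 0.4 3.7 1.9
   vertex 3.8 1.4 1.0
  endloop
 endfacet
 facet normal -0.587 -0.734 -0.342
  outer loop
   vertex 1.0 3.5 1.3
   vertex 3.8 1.4 1.0
   vertex 0.4 3.7 1.9
  endloop
 endfacet
 facet normal 0.301 0.752 0.587
  outer loop
   vertex 3.2 1.8 2.9
   vertex 0.4 3.7 1.9
   vertex 1.7 2.4 2.9
  endloop
 endfacet
 facet normal -0.370 -0.926 0.078
  outer loop
   vertex 3.2 1.8 2.9
   vertex 1.7 2.4 2.9
   vertex 3.8 1.4 1.0
  endloop
 endfacet
 facet normal 0.404 0.909 0.101
  outer loop
   vertex 2.0 3.0 1.8
   vertex 1.0 3.5 1.3
   vertex 0.4 3.7 1.9
  endloop
 endfacet
 facet normal 0.380 0.802 0.461
  outer loop
   vertex 2.0 3.0 1.8
   vertex 0.4 3.7 1.9
   vertex 3.2 1.8 2.9
  endloop
 endfacet
 facet normal 0.547 0.774 -0.319
  outer loop
   vertex 2.0 3.0 1.8
   vertex 3.8 1.4 1.0
   vertex 1.0 3.5 1.3
  endloop
 endfacet
 facet normal 0.678 0.733 0.060
  outer loop
   vertex 2.0 3.0 1.8
   vertex 3.2 1.8 2.9
   vertex 3.8 1.4 1.0
  endloop
 endfacet
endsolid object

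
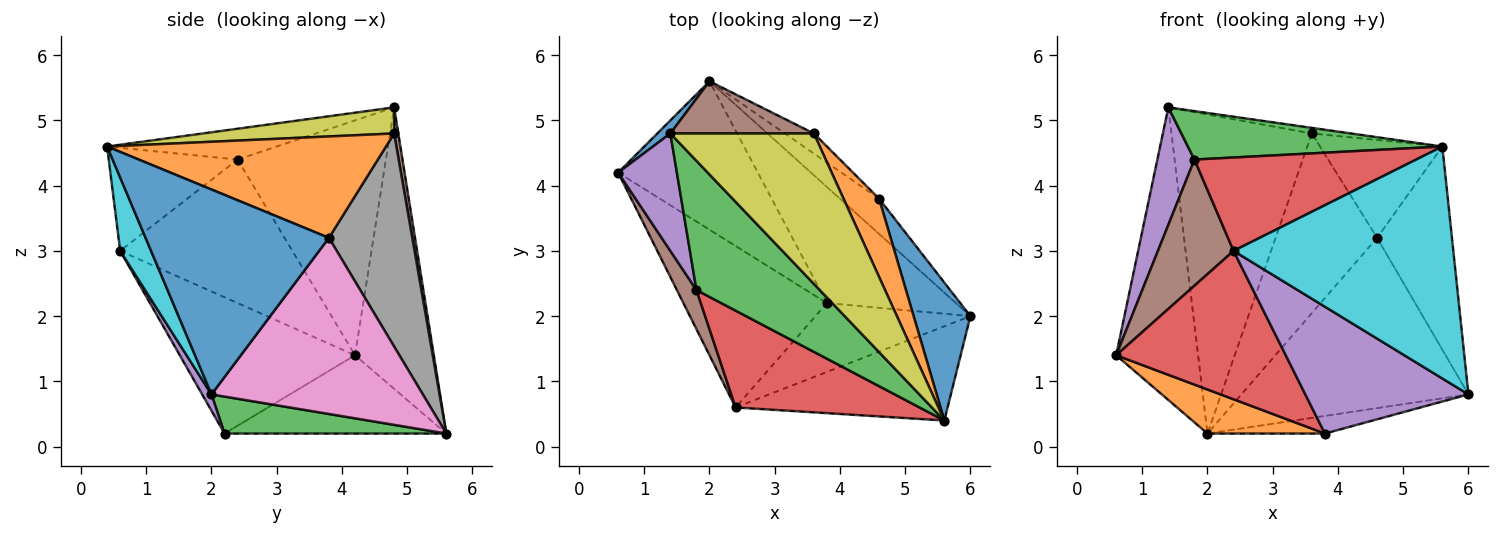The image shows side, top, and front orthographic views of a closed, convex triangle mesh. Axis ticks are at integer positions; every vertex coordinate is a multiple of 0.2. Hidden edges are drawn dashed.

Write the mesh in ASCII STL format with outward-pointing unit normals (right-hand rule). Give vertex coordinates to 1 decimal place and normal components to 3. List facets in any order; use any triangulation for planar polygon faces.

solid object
 facet normal -0.693 0.720 0.032
  outer loop
   vertex 1.4 4.8 5.2
   vertex 2.0 5.6 0.2
   vertex 0.6 4.2 1.4
  endloop
 endfacet
 facet normal -0.473 -0.251 -0.845
  outer loop
   vertex 3.8 2.2 0.2
   vertex 0.6 4.2 1.4
   vertex 2.0 5.6 0.2
  endloop
 endfacet
 facet normal 0.273 0.144 -0.951
  outer loop
   vertex 3.8 2.2 0.2
   vertex 2.0 5.6 0.2
   vertex 6.0 2.0 0.8
  endloop
 endfacet
 facet normal -0.573 -0.555 -0.603
  outer loop
   vertex 3.8 2.2 0.2
   vertex 2.4 0.6 3.0
   vertex 0.6 4.2 1.4
  endloop
 endfacet
 facet normal 0.050 -0.878 -0.476
  outer loop
   vertex 3.8 2.2 0.2
   vertex 6.0 2.0 0.8
   vertex 2.4 0.6 3.0
  endloop
 endfacet
 facet normal 0.029 0.986 0.161
  outer loop
   vertex 3.6 4.8 4.8
   vertex 2.0 5.6 0.2
   vertex 1.4 4.8 5.2
  endloop
 endfacet
 facet normal 0.674 0.724 -0.150
  outer loop
   vertex 4.6 3.8 3.2
   vertex 6.0 2.0 0.8
   vertex 2.0 5.6 0.2
  endloop
 endfacet
 facet normal 0.632 0.770 -0.086
  outer loop
   vertex 4.6 3.8 3.2
   vertex 2.0 5.6 0.2
   vertex 3.6 4.8 4.8
  endloop
 endfacet
 facet normal 0.179 0.037 0.983
  outer loop
   vertex 5.6 0.4 4.6
   vertex 3.6 4.8 4.8
   vertex 1.4 4.8 5.2
  endloop
 endfacet
 facet normal 0.129 -0.919 -0.373
  outer loop
   vertex 5.6 0.4 4.6
   vertex 2.4 0.6 3.0
   vertex 6.0 2.0 0.8
  endloop
 endfacet
 facet normal 0.897 0.366 0.249
  outer loop
   vertex 5.6 0.4 4.6
   vertex 6.0 2.0 0.8
   vertex 4.6 3.8 3.2
  endloop
 endfacet
 facet normal 0.872 0.382 0.306
  outer loop
   vertex 5.6 0.4 4.6
   vertex 4.6 3.8 3.2
   vertex 3.6 4.8 4.8
  endloop
 endfacet
 facet normal -0.228 -0.342 0.912
  outer loop
   vertex 1.8 2.4 4.4
   vertex 5.6 0.4 4.6
   vertex 1.4 4.8 5.2
  endloop
 endfacet
 facet normal -0.374 -0.644 0.668
  outer loop
   vertex 1.8 2.4 4.4
   vertex 2.4 0.6 3.0
   vertex 5.6 0.4 4.6
  endloop
 endfacet
 facet normal -0.943 -0.236 0.236
  outer loop
   vertex 1.8 2.4 4.4
   vertex 1.4 4.8 5.2
   vertex 0.6 4.2 1.4
  endloop
 endfacet
 facet normal -0.908 -0.399 0.124
  outer loop
   vertex 1.8 2.4 4.4
   vertex 0.6 4.2 1.4
   vertex 2.4 0.6 3.0
  endloop
 endfacet
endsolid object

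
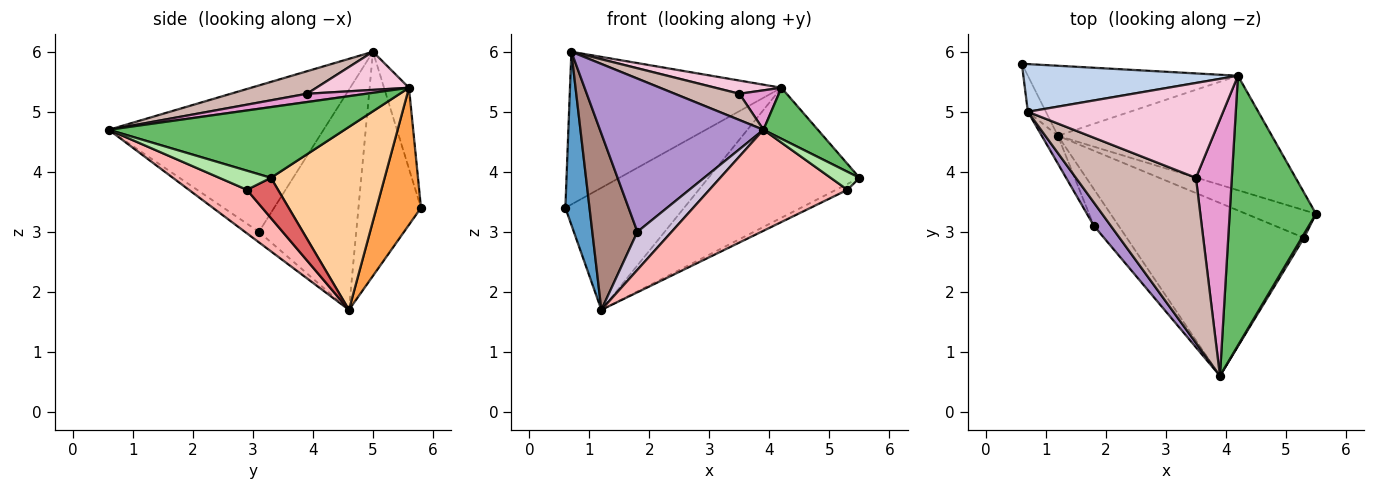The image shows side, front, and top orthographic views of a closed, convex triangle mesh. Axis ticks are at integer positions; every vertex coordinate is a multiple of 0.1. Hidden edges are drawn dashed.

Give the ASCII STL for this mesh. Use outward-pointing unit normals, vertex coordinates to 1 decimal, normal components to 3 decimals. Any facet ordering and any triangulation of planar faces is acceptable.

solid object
 facet normal -0.930 -0.359 -0.075
  outer loop
   vertex 1.2 4.6 1.7
   vertex 0.7 5.0 6.0
   vertex 0.6 5.8 3.4
  endloop
 endfacet
 facet normal -0.112 0.949 0.296
  outer loop
   vertex 4.2 5.6 5.4
   vertex 0.6 5.8 3.4
   vertex 0.7 5.0 6.0
  endloop
 endfacet
 facet normal 0.309 0.825 -0.473
  outer loop
   vertex 4.2 5.6 5.4
   vertex 1.2 4.6 1.7
   vertex 0.6 5.8 3.4
  endloop
 endfacet
 facet normal 0.492 0.653 -0.575
  outer loop
   vertex 4.2 5.6 5.4
   vertex 5.5 3.3 3.9
   vertex 1.2 4.6 1.7
  endloop
 endfacet
 facet normal 0.627 -0.145 0.765
  outer loop
   vertex 4.2 5.6 5.4
   vertex 3.9 0.6 4.7
   vertex 5.5 3.3 3.9
  endloop
 endfacet
 facet normal 0.869 -0.485 0.101
  outer loop
   vertex 5.3 2.9 3.7
   vertex 5.5 3.3 3.9
   vertex 3.9 0.6 4.7
  endloop
 endfacet
 facet normal 0.491 0.181 -0.852
  outer loop
   vertex 5.3 2.9 3.7
   vertex 1.2 4.6 1.7
   vertex 5.5 3.3 3.9
  endloop
 endfacet
 facet normal 0.207 -0.493 -0.845
  outer loop
   vertex 5.3 2.9 3.7
   vertex 3.9 0.6 4.7
   vertex 1.2 4.6 1.7
  endloop
 endfacet
 facet normal -0.792 -0.603 0.092
  outer loop
   vertex 1.8 3.1 3.0
   vertex 3.9 0.6 4.7
   vertex 0.7 5.0 6.0
  endloop
 endfacet
 facet normal -0.283 -0.690 -0.666
  outer loop
   vertex 1.8 3.1 3.0
   vertex 1.2 4.6 1.7
   vertex 3.9 0.6 4.7
  endloop
 endfacet
 facet normal -0.905 -0.420 -0.066
  outer loop
   vertex 1.8 3.1 3.0
   vertex 0.7 5.0 6.0
   vertex 1.2 4.6 1.7
  endloop
 endfacet
 facet normal 0.182 -0.154 0.971
  outer loop
   vertex 3.5 3.9 5.3
   vertex 0.7 5.0 6.0
   vertex 3.9 0.6 4.7
  endloop
 endfacet
 facet normal 0.222 -0.148 0.964
  outer loop
   vertex 3.5 3.9 5.3
   vertex 3.9 0.6 4.7
   vertex 4.2 5.6 5.4
  endloop
 endfacet
 facet normal 0.190 -0.135 0.972
  outer loop
   vertex 3.5 3.9 5.3
   vertex 4.2 5.6 5.4
   vertex 0.7 5.0 6.0
  endloop
 endfacet
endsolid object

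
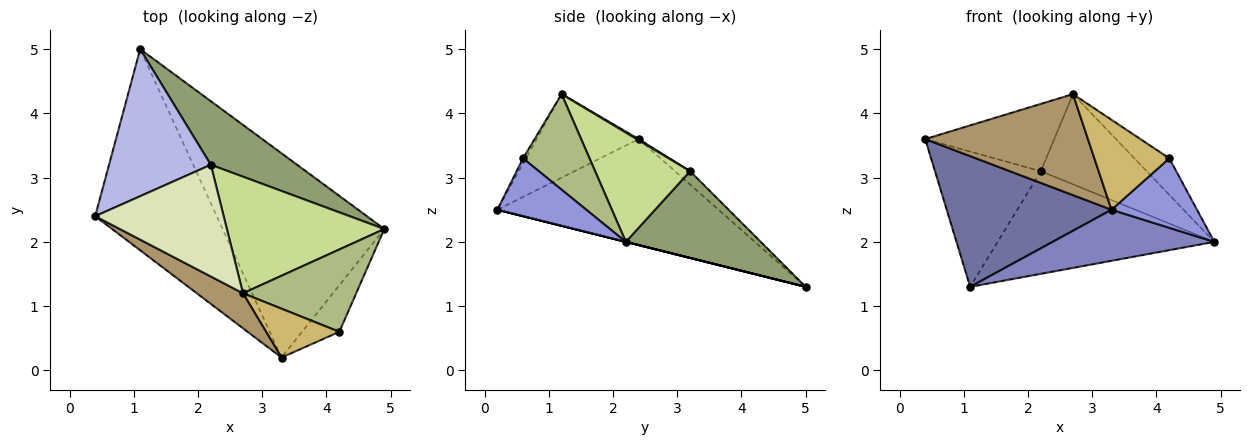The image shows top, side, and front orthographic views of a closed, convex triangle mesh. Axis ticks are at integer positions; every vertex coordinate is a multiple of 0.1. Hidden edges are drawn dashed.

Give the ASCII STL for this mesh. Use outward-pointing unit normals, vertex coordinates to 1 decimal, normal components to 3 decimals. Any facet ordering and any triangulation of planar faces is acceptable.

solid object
 facet normal -0.590 -0.440 -0.677
  outer loop
   vertex 3.3 0.2 2.5
   vertex 0.4 2.4 3.6
   vertex 1.1 5.0 1.3
  endloop
 endfacet
 facet normal 0.000 -0.243 -0.970
  outer loop
   vertex 3.3 0.2 2.5
   vertex 1.1 5.0 1.3
   vertex 4.9 2.2 2.0
  endloop
 endfacet
 facet normal 0.654 -0.628 -0.421
  outer loop
   vertex 4.2 0.6 3.3
   vertex 3.3 0.2 2.5
   vertex 4.9 2.2 2.0
  endloop
 endfacet
 facet normal -0.096 0.674 0.733
  outer loop
   vertex 2.2 3.2 3.1
   vertex 1.1 5.0 1.3
   vertex 0.4 2.4 3.6
  endloop
 endfacet
 facet normal 0.468 0.751 0.465
  outer loop
   vertex 2.2 3.2 3.1
   vertex 4.9 2.2 2.0
   vertex 1.1 5.0 1.3
  endloop
 endfacet
 facet normal 0.611 0.321 0.724
  outer loop
   vertex 2.7 1.2 4.3
   vertex 4.2 0.6 3.3
   vertex 4.9 2.2 2.0
  endloop
 endfacet
 facet normal 0.481 0.536 0.693
  outer loop
   vertex 2.7 1.2 4.3
   vertex 4.9 2.2 2.0
   vertex 2.2 3.2 3.1
  endloop
 endfacet
 facet normal 0.009 0.516 0.857
  outer loop
   vertex 2.7 1.2 4.3
   vertex 2.2 3.2 3.1
   vertex 0.4 2.4 3.6
  endloop
 endfacet
 facet normal -0.510 -0.813 0.282
  outer loop
   vertex 2.7 1.2 4.3
   vertex 0.4 2.4 3.6
   vertex 3.3 0.2 2.5
  endloop
 endfacet
 facet normal -0.033 -0.878 0.477
  outer loop
   vertex 2.7 1.2 4.3
   vertex 3.3 0.2 2.5
   vertex 4.2 0.6 3.3
  endloop
 endfacet
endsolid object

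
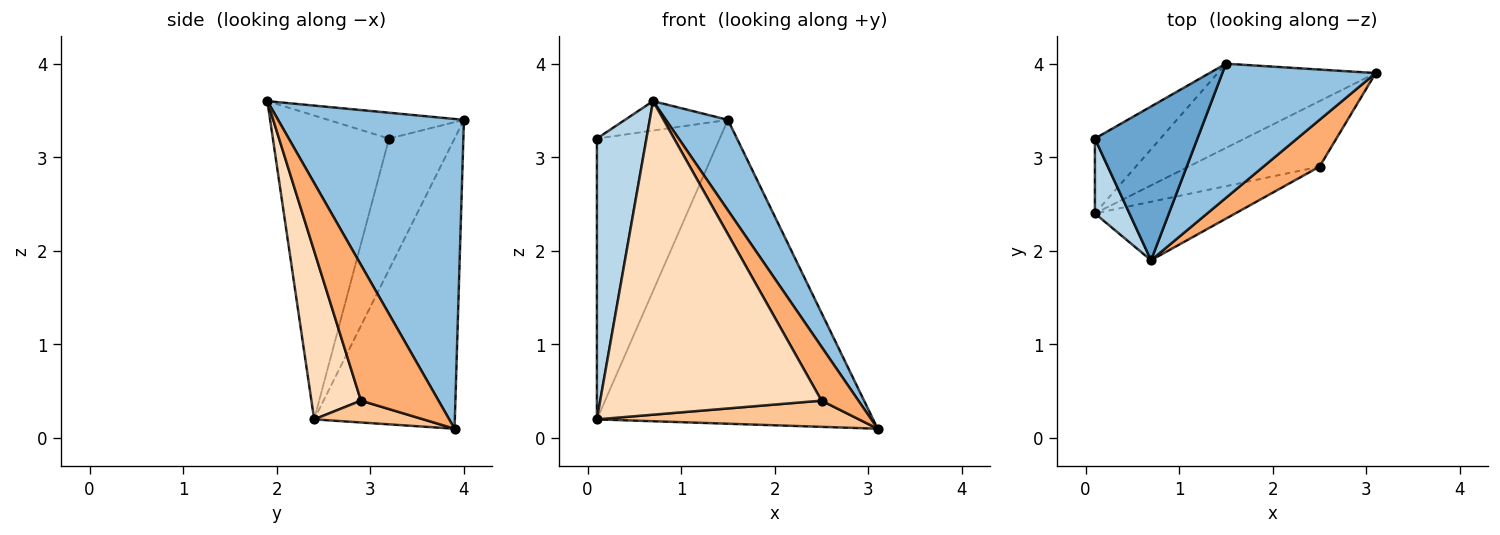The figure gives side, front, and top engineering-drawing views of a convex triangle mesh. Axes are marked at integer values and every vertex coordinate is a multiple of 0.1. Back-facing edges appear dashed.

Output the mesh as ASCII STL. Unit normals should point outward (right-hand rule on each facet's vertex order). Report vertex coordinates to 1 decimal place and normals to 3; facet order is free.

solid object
 facet normal -0.240 0.182 0.953
  outer loop
   vertex 1.5 4.0 3.4
   vertex 0.1 3.2 3.2
   vertex 0.7 1.9 3.6
  endloop
 endfacet
 facet normal 0.859 -0.287 0.425
  outer loop
   vertex 1.5 4.0 3.4
   vertex 0.7 1.9 3.6
   vertex 3.1 3.9 0.1
  endloop
 endfacet
 facet normal -0.915 -0.390 0.104
  outer loop
   vertex 0.1 2.4 0.2
   vertex 0.7 1.9 3.6
   vertex 0.1 3.2 3.2
  endloop
 endfacet
 facet normal -0.458 0.859 -0.229
  outer loop
   vertex 0.1 2.4 0.2
   vertex 0.1 3.2 3.2
   vertex 1.5 4.0 3.4
  endloop
 endfacet
 facet normal -0.441 0.865 -0.240
  outer loop
   vertex 0.1 2.4 0.2
   vertex 1.5 4.0 3.4
   vertex 3.1 3.9 0.1
  endloop
 endfacet
 facet normal 0.846 -0.403 0.350
  outer loop
   vertex 2.5 2.9 0.4
   vertex 3.1 3.9 0.1
   vertex 0.7 1.9 3.6
  endloop
 endfacet
 facet normal 0.153 -0.367 -0.918
  outer loop
   vertex 2.5 2.9 0.4
   vertex 0.1 2.4 0.2
   vertex 3.1 3.9 0.1
  endloop
 endfacet
 facet normal 0.215 -0.960 -0.179
  outer loop
   vertex 2.5 2.9 0.4
   vertex 0.7 1.9 3.6
   vertex 0.1 2.4 0.2
  endloop
 endfacet
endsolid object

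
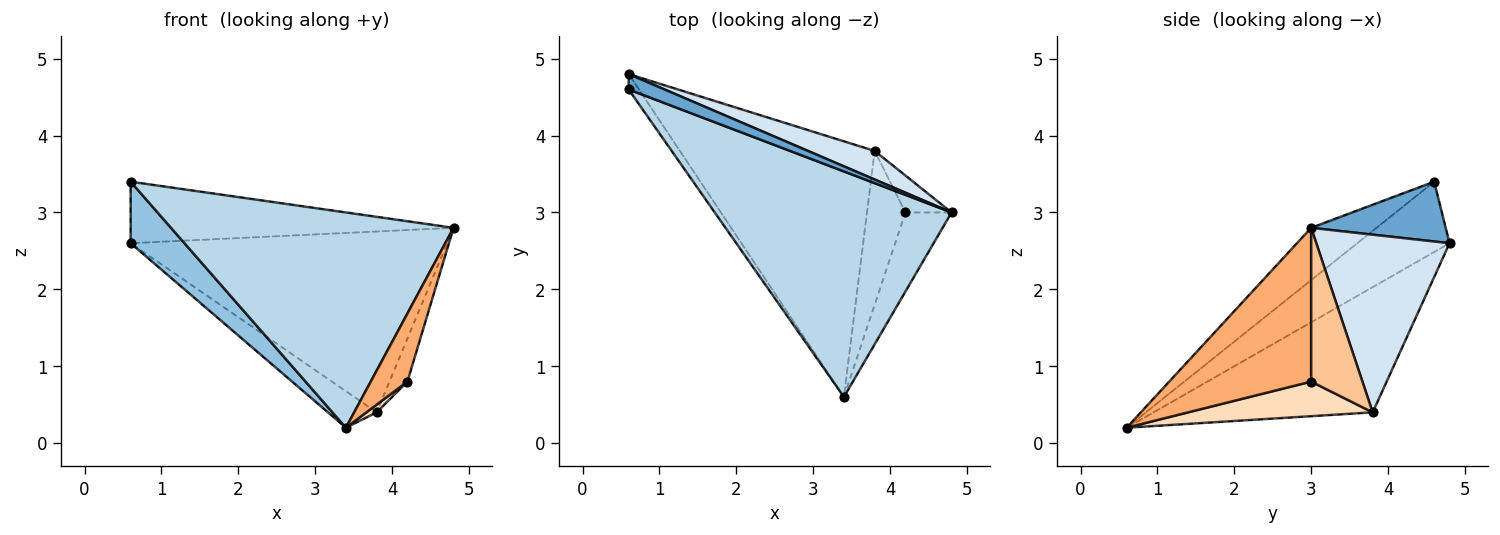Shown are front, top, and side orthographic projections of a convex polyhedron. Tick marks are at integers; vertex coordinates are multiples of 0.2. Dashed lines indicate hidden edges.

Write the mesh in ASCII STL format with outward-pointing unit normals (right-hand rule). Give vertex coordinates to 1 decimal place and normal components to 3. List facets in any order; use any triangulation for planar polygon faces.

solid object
 facet normal 0.375 0.899 0.225
  outer loop
   vertex 0.6 4.6 3.4
   vertex 4.8 3.0 2.8
   vertex 0.6 4.8 2.6
  endloop
 endfacet
 facet normal -0.857 -0.500 -0.125
  outer loop
   vertex 0.6 4.6 3.4
   vertex 0.6 4.8 2.6
   vertex 3.4 0.6 0.2
  endloop
 endfacet
 facet normal -0.158 -0.682 0.714
  outer loop
   vertex 0.6 4.6 3.4
   vertex 3.4 0.6 0.2
   vertex 4.8 3.0 2.8
  endloop
 endfacet
 facet normal 0.384 0.912 0.144
  outer loop
   vertex 3.8 3.8 0.4
   vertex 0.6 4.8 2.6
   vertex 4.8 3.0 2.8
  endloop
 endfacet
 facet normal -0.537 0.119 -0.835
  outer loop
   vertex 3.8 3.8 0.4
   vertex 3.4 0.6 0.2
   vertex 0.6 4.8 2.6
  endloop
 endfacet
 facet normal 0.930 -0.240 -0.279
  outer loop
   vertex 4.2 3.0 0.8
   vertex 4.8 3.0 2.8
   vertex 3.4 0.6 0.2
  endloop
 endfacet
 facet normal 0.908 0.318 -0.272
  outer loop
   vertex 4.2 3.0 0.8
   vertex 3.8 3.8 0.4
   vertex 4.8 3.0 2.8
  endloop
 endfacet
 facet normal 0.669 -0.037 -0.743
  outer loop
   vertex 4.2 3.0 0.8
   vertex 3.4 0.6 0.2
   vertex 3.8 3.8 0.4
  endloop
 endfacet
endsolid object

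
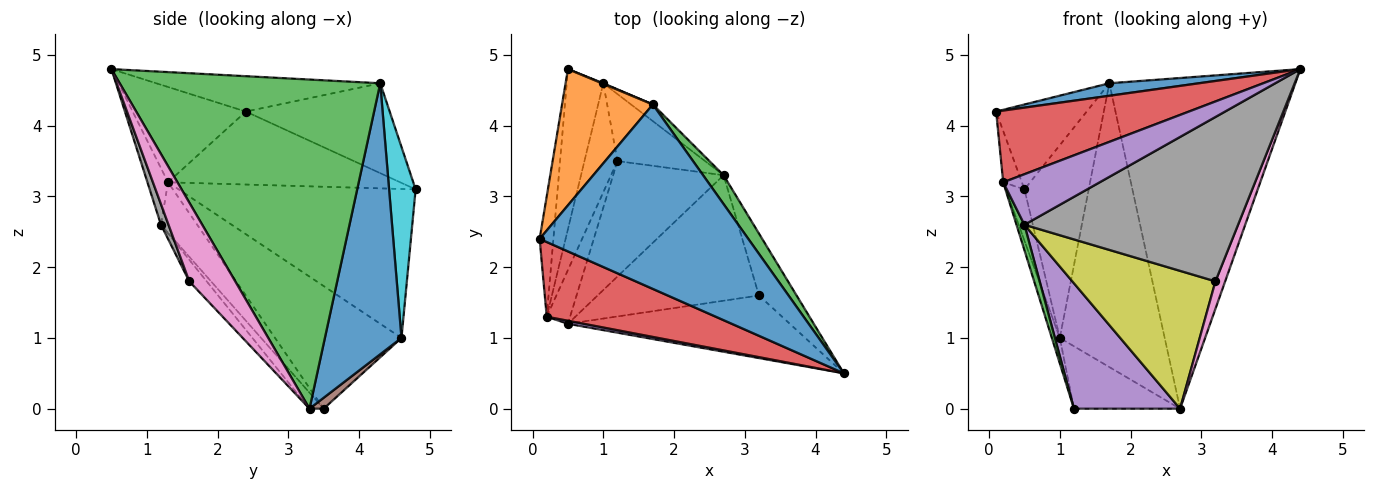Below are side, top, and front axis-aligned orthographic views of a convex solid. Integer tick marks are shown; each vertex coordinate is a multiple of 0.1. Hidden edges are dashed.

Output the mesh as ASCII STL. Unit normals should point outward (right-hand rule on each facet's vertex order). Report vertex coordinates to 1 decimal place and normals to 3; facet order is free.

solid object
 facet normal -0.167 -0.067 0.984
  outer loop
   vertex 1.7 4.3 4.6
   vertex 0.1 2.4 4.2
   vertex 4.4 0.5 4.8
  endloop
 endfacet
 facet normal -0.643 0.405 0.650
  outer loop
   vertex 1.7 4.3 4.6
   vertex 0.5 4.8 3.1
   vertex 0.1 2.4 4.2
  endloop
 endfacet
 facet normal 0.813 0.580 0.051
  outer loop
   vertex 1.7 4.3 4.6
   vertex 4.4 0.5 4.8
   vertex 2.7 3.3 0.0
  endloop
 endfacet
 facet normal -0.377 -0.642 0.668
  outer loop
   vertex 0.2 1.3 3.2
   vertex 4.4 0.5 4.8
   vertex 0.1 2.4 4.2
  endloop
 endfacet
 facet normal -0.208 -0.976 0.059
  outer loop
   vertex 0.2 1.3 3.2
   vertex 0.5 1.2 2.6
   vertex 4.4 0.5 4.8
  endloop
 endfacet
 facet normal -0.980 0.079 -0.185
  outer loop
   vertex 0.2 1.3 3.2
   vertex 0.1 2.4 4.2
   vertex 0.5 4.8 3.1
  endloop
 endfacet
 facet normal 0.886 -0.188 -0.423
  outer loop
   vertex 3.2 1.6 1.8
   vertex 2.7 3.3 0.0
   vertex 4.4 0.5 4.8
  endloop
 endfacet
 facet normal 0.033 -0.934 -0.356
  outer loop
   vertex 3.2 1.6 1.8
   vertex 4.4 0.5 4.8
   vertex 0.5 1.2 2.6
  endloop
 endfacet
 facet normal -0.090 -0.736 -0.671
  outer loop
   vertex 3.2 1.6 1.8
   vertex 0.5 1.2 2.6
   vertex 2.7 3.3 0.0
  endloop
 endfacet
 facet normal 0.382 0.924 0.003
  outer loop
   vertex 1.0 4.6 1.0
   vertex 0.5 4.8 3.1
   vertex 1.7 4.3 4.6
  endloop
 endfacet
 facet normal 0.589 0.807 -0.047
  outer loop
   vertex 1.0 4.6 1.0
   vertex 1.7 4.3 4.6
   vertex 2.7 3.3 0.0
  endloop
 endfacet
 facet normal -0.968 0.076 -0.238
  outer loop
   vertex 1.0 4.6 1.0
   vertex 0.2 1.3 3.2
   vertex 0.5 4.8 3.1
  endloop
 endfacet
 facet normal -0.890 -0.195 -0.412
  outer loop
   vertex 1.2 3.5 0.0
   vertex 0.5 1.2 2.6
   vertex 0.2 1.3 3.2
  endloop
 endfacet
 facet normal -0.964 0.061 -0.259
  outer loop
   vertex 1.2 3.5 0.0
   vertex 0.2 1.3 3.2
   vertex 1.0 4.6 1.0
  endloop
 endfacet
 facet normal -0.098 -0.732 -0.674
  outer loop
   vertex 1.2 3.5 0.0
   vertex 2.7 3.3 0.0
   vertex 0.5 1.2 2.6
  endloop
 endfacet
 facet normal 0.091 0.679 -0.729
  outer loop
   vertex 1.2 3.5 0.0
   vertex 1.0 4.6 1.0
   vertex 2.7 3.3 0.0
  endloop
 endfacet
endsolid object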